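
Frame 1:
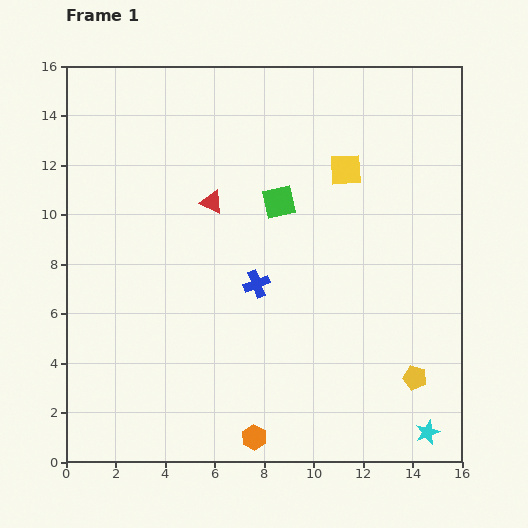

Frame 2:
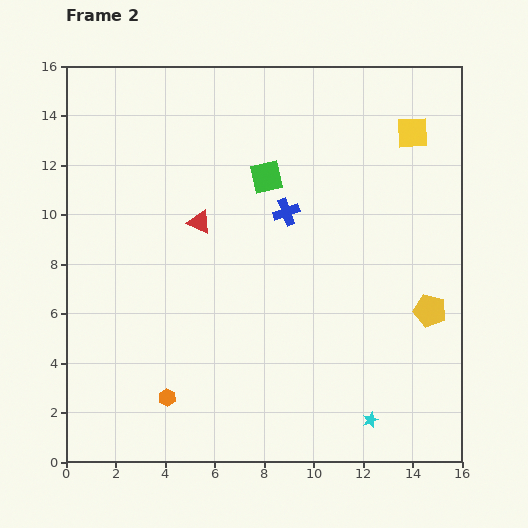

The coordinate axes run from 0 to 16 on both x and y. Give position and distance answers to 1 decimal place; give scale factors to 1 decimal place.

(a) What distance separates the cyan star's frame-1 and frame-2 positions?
2.4

The cyan star moved from (14.6, 1.2) to (12.3, 1.7), a distance of √(2.3² + 0.5²) ≈ 2.4.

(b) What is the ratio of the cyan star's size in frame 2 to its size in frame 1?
0.6×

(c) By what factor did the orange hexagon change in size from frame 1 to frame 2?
0.7×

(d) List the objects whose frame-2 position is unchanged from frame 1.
none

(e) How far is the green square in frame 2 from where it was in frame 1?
1.1

The green square moved from (8.6, 10.5) to (8.1, 11.5), a distance of √(0.5² + 1.0²) ≈ 1.1.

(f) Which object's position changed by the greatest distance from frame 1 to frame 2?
the orange hexagon

(moved 3.8; next 3.1)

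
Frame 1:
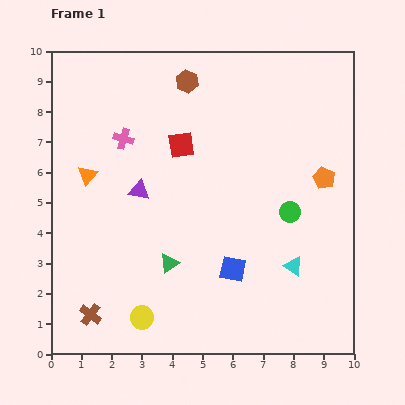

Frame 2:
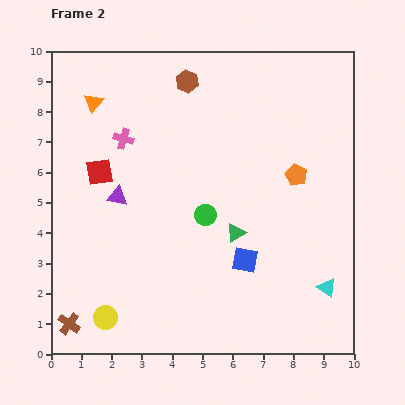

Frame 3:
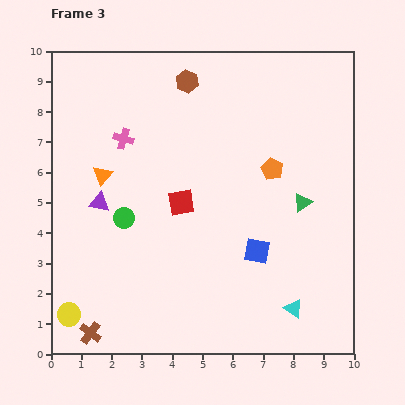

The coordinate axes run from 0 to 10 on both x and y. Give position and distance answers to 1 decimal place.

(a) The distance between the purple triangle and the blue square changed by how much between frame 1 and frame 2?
+0.7

Distance in frame 1: 4.0. Distance in frame 2: 4.7.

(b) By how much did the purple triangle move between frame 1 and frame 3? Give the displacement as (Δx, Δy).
(-1.3, -0.4)

The purple triangle was at (2.9, 5.4) in frame 1 and (1.6, 5.0) in frame 3.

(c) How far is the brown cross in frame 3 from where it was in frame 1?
0.6

The brown cross moved from (1.3, 1.3) to (1.3, 0.7), a distance of √(0.0² + 0.6²) ≈ 0.6.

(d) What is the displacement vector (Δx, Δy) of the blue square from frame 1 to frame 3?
(0.8, 0.6)

The blue square was at (6.0, 2.8) in frame 1 and (6.8, 3.4) in frame 3.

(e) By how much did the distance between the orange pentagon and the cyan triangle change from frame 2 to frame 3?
+0.9

Distance in frame 2: 3.8. Distance in frame 3: 4.7.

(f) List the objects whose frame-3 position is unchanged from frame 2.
the brown hexagon, the pink cross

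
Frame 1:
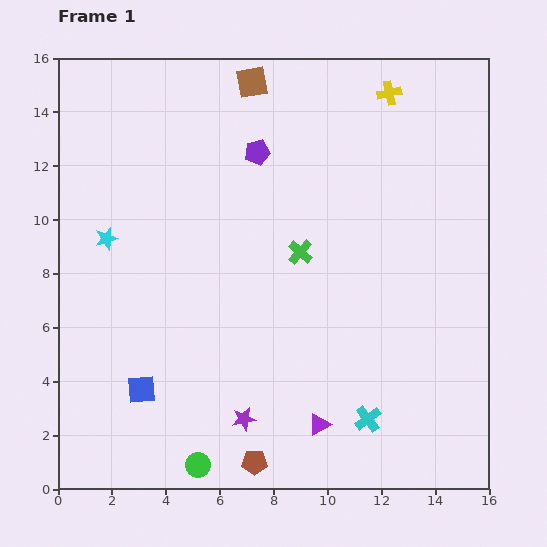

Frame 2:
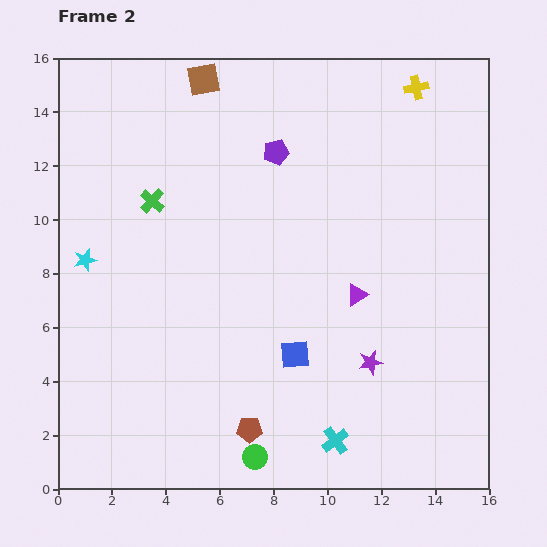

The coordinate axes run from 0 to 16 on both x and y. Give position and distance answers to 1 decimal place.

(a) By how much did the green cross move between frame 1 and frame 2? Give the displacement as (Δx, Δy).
(-5.5, 1.9)

The green cross was at (9.0, 8.8) in frame 1 and (3.5, 10.7) in frame 2.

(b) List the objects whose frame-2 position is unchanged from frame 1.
none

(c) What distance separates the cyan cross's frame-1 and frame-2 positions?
1.4

The cyan cross moved from (11.5, 2.6) to (10.3, 1.8), a distance of √(1.2² + 0.8²) ≈ 1.4.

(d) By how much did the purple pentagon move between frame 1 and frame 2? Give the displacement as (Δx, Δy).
(0.7, 0.0)

The purple pentagon was at (7.4, 12.5) in frame 1 and (8.1, 12.5) in frame 2.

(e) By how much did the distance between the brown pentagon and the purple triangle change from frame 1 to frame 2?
+3.6

Distance in frame 1: 2.8. Distance in frame 2: 6.4.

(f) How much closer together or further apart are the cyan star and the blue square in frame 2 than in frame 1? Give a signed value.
+2.8

Distance in frame 1: 5.7. Distance in frame 2: 8.5.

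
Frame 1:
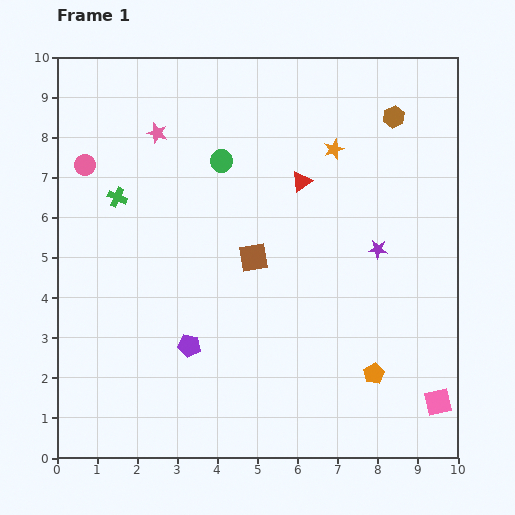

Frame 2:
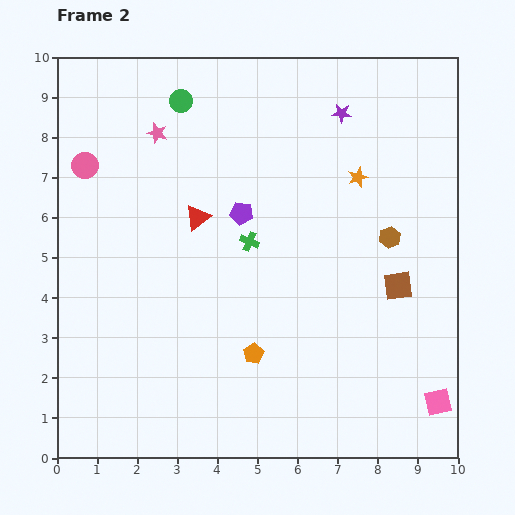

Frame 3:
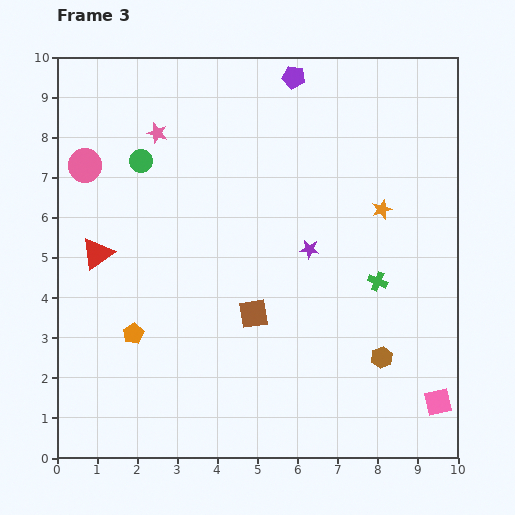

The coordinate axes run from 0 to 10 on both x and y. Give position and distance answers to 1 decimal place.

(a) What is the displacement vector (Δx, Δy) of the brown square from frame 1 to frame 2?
(3.6, -0.7)

The brown square was at (4.9, 5.0) in frame 1 and (8.5, 4.3) in frame 2.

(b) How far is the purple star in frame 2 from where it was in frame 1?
3.5

The purple star moved from (8.0, 5.2) to (7.1, 8.6), a distance of √(0.9² + 3.4²) ≈ 3.5.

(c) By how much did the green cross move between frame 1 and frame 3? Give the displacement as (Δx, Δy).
(6.5, -2.1)

The green cross was at (1.5, 6.5) in frame 1 and (8.0, 4.4) in frame 3.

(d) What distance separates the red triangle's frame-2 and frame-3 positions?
2.7

The red triangle moved from (3.5, 6.0) to (1.0, 5.1), a distance of √(2.5² + 0.9²) ≈ 2.7.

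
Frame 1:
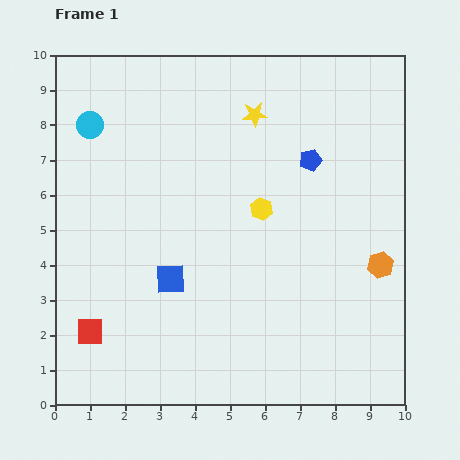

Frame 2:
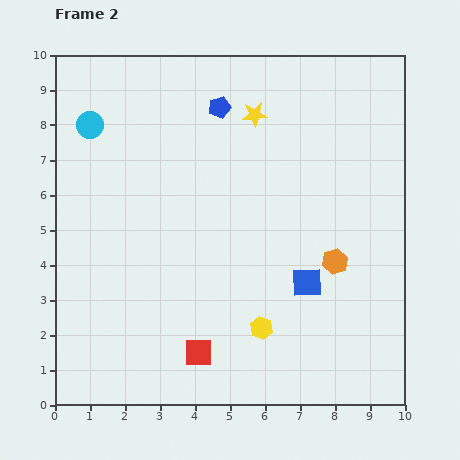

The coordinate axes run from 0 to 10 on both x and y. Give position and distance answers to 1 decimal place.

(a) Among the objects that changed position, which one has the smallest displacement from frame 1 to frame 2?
the orange hexagon

(moved 1.3)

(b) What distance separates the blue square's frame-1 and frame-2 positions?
3.9

The blue square moved from (3.3, 3.6) to (7.2, 3.5), a distance of √(3.9² + 0.1²) ≈ 3.9.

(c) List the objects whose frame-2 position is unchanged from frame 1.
the cyan circle, the yellow star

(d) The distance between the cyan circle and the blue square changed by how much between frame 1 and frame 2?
+2.7

Distance in frame 1: 5.0. Distance in frame 2: 7.7.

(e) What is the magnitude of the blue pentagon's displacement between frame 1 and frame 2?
3.0

The blue pentagon moved from (7.3, 7.0) to (4.7, 8.5), a distance of √(2.6² + 1.5²) ≈ 3.0.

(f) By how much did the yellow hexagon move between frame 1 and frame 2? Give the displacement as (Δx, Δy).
(0.0, -3.4)

The yellow hexagon was at (5.9, 5.6) in frame 1 and (5.9, 2.2) in frame 2.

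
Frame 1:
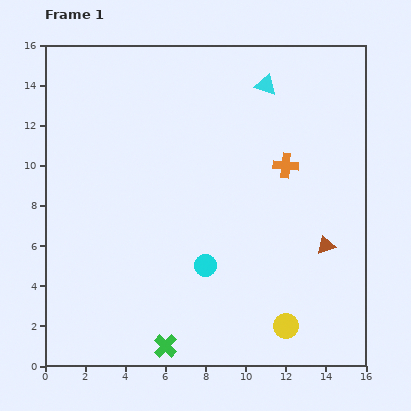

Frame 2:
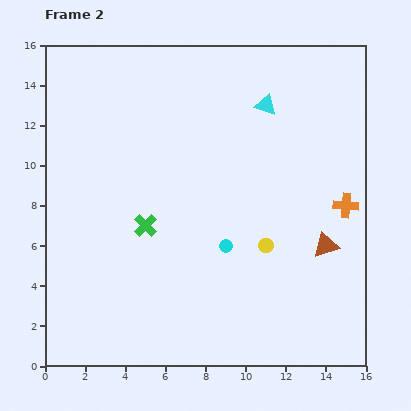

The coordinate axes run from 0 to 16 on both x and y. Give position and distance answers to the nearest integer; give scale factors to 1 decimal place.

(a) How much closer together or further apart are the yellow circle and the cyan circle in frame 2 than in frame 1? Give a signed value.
-3

Distance in frame 1: 5. Distance in frame 2: 2.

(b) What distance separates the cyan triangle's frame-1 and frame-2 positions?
1

The cyan triangle moved from (11, 14) to (11, 13), a distance of √(0² + 1²) ≈ 1.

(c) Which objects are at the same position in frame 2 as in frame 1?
the brown triangle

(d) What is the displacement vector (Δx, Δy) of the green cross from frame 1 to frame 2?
(-1, 6)

The green cross was at (6, 1) in frame 1 and (5, 7) in frame 2.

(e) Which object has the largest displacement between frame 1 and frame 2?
the green cross

(moved 6; next 4)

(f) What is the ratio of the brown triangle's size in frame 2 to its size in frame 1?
1.4×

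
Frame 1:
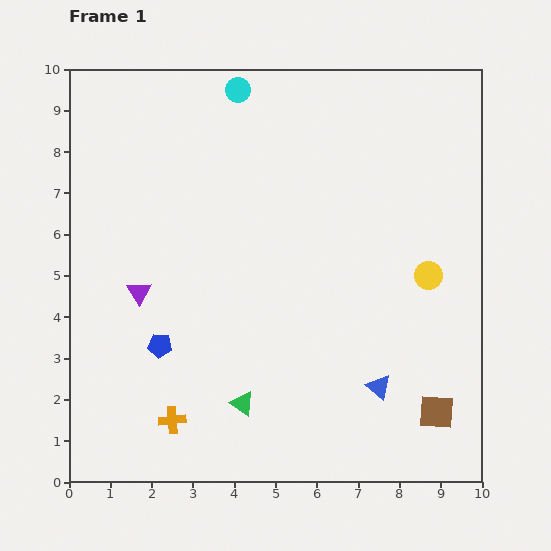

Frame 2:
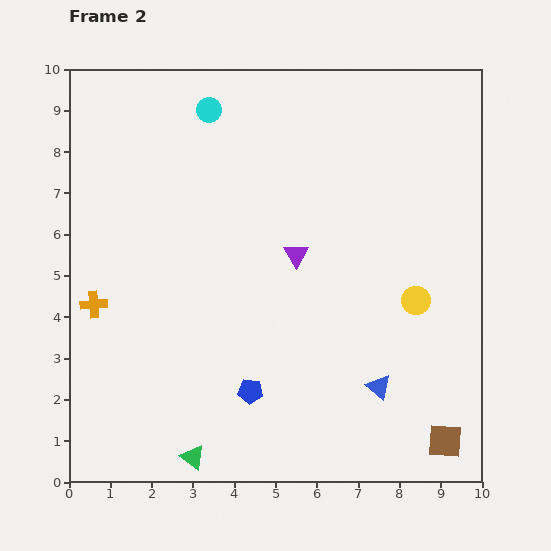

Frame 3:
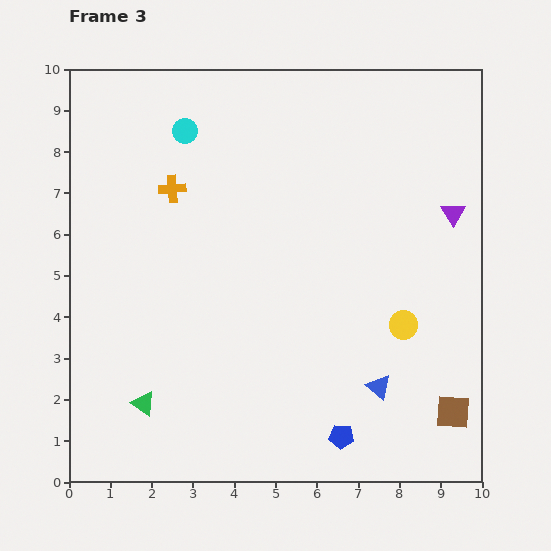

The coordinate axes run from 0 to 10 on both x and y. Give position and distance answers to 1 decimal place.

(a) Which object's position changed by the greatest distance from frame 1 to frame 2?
the purple triangle

(moved 3.9; next 3.4)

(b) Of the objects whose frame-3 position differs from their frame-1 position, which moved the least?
the brown square

(moved 0.4)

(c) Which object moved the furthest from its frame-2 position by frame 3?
the purple triangle

(moved 3.9; next 3.4)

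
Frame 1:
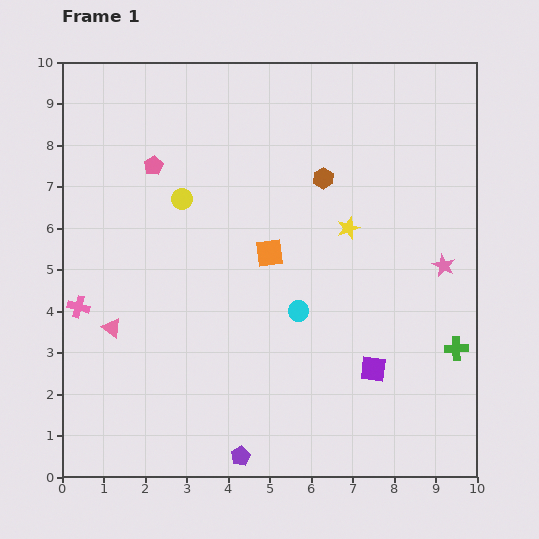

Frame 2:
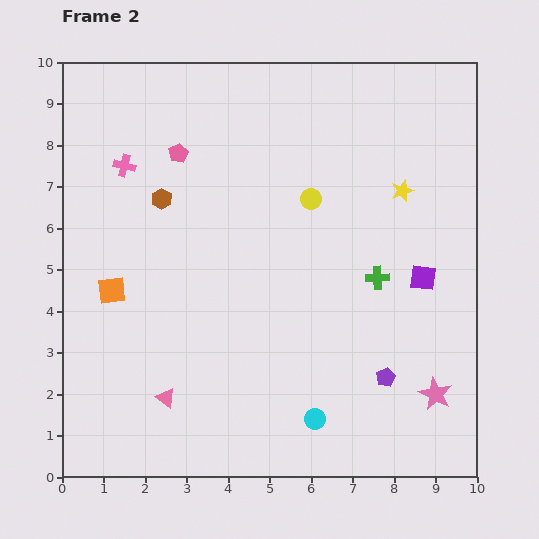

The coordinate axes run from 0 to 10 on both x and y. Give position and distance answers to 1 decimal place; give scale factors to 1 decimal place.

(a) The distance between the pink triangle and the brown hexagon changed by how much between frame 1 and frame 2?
-1.4

Distance in frame 1: 6.2. Distance in frame 2: 4.8.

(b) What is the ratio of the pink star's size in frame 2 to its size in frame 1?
1.5×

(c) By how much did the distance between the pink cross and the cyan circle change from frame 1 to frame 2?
+2.3

Distance in frame 1: 5.3. Distance in frame 2: 7.6.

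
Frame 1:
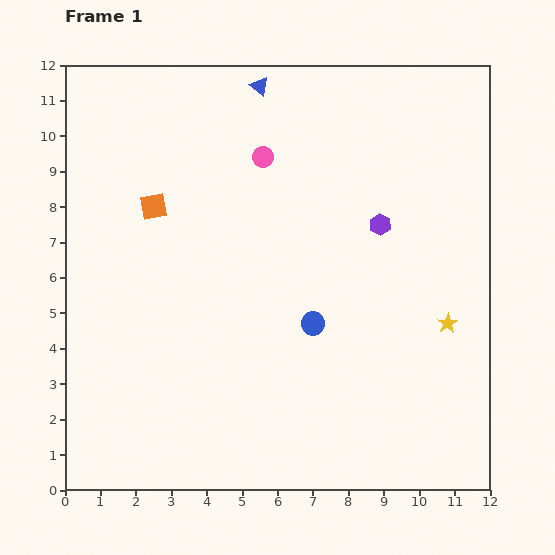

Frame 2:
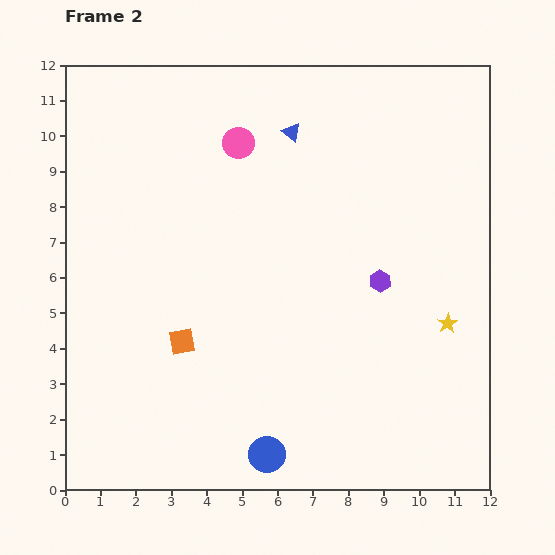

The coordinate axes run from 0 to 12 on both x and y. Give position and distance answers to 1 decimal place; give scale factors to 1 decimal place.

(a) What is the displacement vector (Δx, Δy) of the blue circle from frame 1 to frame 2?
(-1.3, -3.7)

The blue circle was at (7.0, 4.7) in frame 1 and (5.7, 1.0) in frame 2.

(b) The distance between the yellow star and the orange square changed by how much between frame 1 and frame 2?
-1.4

Distance in frame 1: 8.9. Distance in frame 2: 7.5.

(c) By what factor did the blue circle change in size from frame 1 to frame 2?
1.5×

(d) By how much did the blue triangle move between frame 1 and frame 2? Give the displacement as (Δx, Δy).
(0.9, -1.3)

The blue triangle was at (5.5, 11.4) in frame 1 and (6.4, 10.1) in frame 2.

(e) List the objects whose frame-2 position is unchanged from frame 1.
the yellow star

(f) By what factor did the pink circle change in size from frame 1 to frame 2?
1.5×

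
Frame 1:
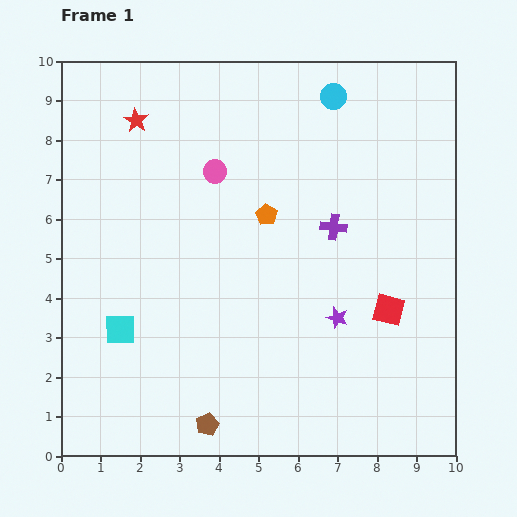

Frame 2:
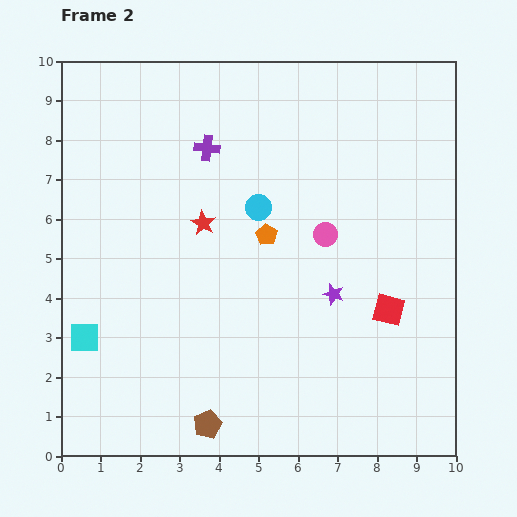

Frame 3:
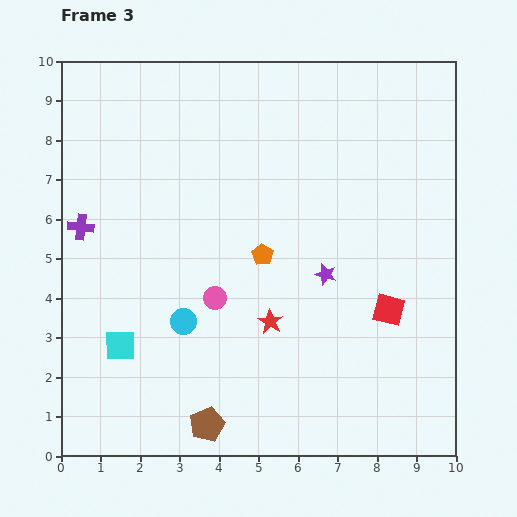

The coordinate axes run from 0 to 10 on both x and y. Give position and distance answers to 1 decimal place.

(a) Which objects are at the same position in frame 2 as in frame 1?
the brown pentagon, the red square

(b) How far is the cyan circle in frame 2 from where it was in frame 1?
3.4

The cyan circle moved from (6.9, 9.1) to (5.0, 6.3), a distance of √(1.9² + 2.8²) ≈ 3.4.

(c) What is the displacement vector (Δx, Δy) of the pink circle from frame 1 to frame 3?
(0.0, -3.2)

The pink circle was at (3.9, 7.2) in frame 1 and (3.9, 4.0) in frame 3.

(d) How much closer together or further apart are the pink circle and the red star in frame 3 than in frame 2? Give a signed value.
-1.6

Distance in frame 2: 3.1. Distance in frame 3: 1.5.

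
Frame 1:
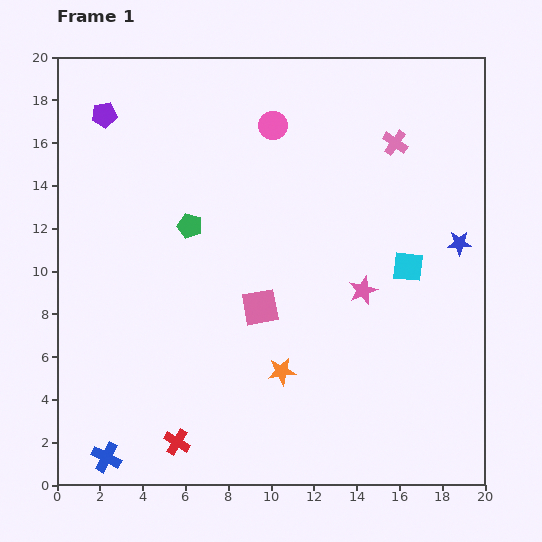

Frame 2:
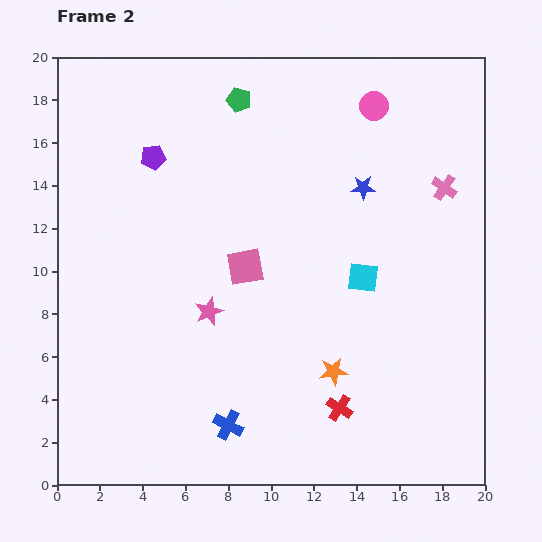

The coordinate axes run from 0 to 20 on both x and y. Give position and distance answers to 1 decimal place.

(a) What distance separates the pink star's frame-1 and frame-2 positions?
7.3

The pink star moved from (14.3, 9.1) to (7.1, 8.1), a distance of √(7.2² + 1.0²) ≈ 7.3.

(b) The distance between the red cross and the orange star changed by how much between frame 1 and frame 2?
-4.2

Distance in frame 1: 5.9. Distance in frame 2: 1.7.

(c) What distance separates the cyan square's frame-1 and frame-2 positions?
2.2

The cyan square moved from (16.4, 10.2) to (14.3, 9.7), a distance of √(2.1² + 0.5²) ≈ 2.2.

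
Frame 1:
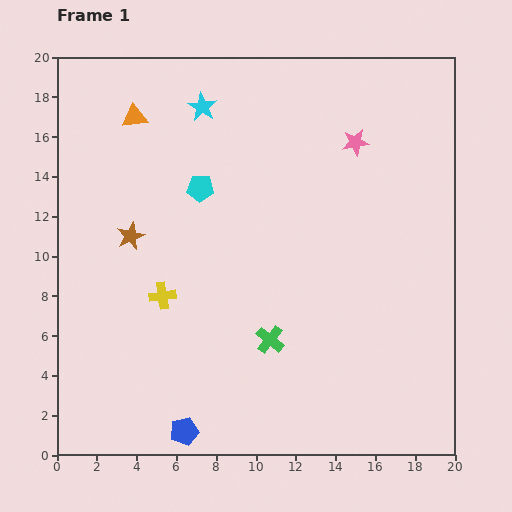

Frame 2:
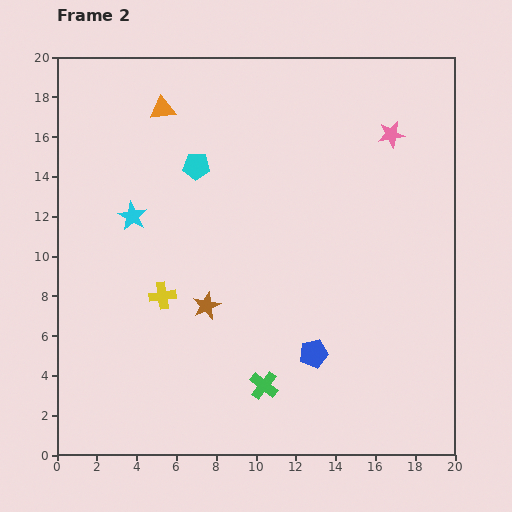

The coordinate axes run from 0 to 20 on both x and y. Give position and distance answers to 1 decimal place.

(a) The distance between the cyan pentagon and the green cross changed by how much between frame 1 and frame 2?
+3.1

Distance in frame 1: 8.4. Distance in frame 2: 11.5.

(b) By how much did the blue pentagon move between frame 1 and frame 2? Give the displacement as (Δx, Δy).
(6.5, 3.9)

The blue pentagon was at (6.4, 1.2) in frame 1 and (12.9, 5.1) in frame 2.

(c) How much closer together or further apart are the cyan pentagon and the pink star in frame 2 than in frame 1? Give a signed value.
+1.8

Distance in frame 1: 8.1. Distance in frame 2: 9.9.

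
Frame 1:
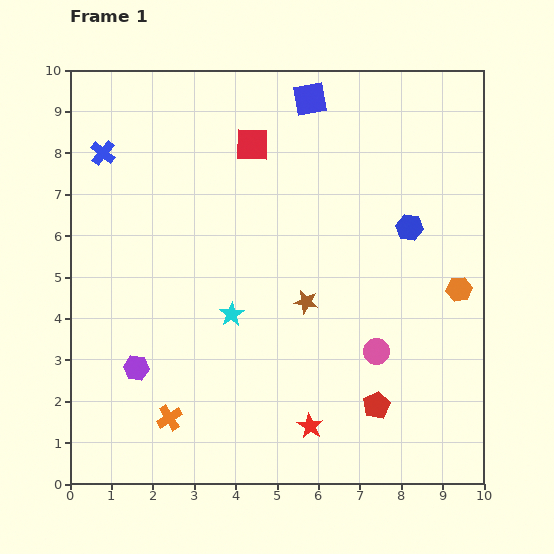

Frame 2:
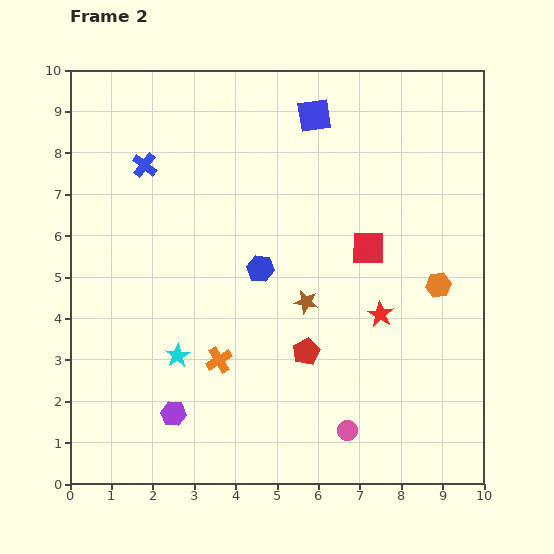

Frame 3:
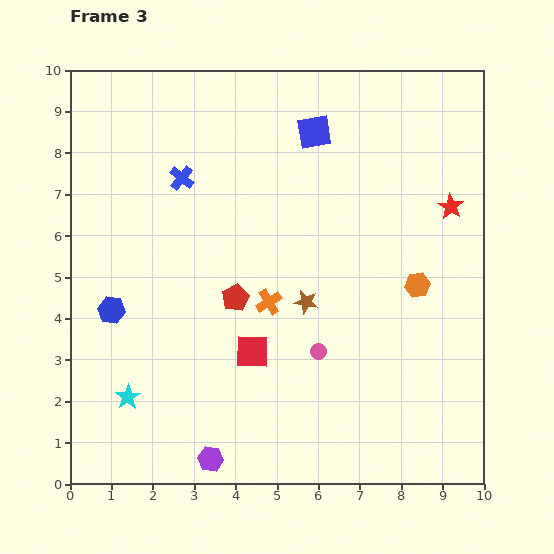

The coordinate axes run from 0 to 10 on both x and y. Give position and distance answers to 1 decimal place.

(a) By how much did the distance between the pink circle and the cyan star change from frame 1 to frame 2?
+0.9

Distance in frame 1: 3.6. Distance in frame 2: 4.5.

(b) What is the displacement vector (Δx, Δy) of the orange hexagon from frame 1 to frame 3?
(-1.0, 0.1)

The orange hexagon was at (9.4, 4.7) in frame 1 and (8.4, 4.8) in frame 3.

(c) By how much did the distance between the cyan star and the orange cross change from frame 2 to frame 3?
+3.1

Distance in frame 2: 1.0. Distance in frame 3: 4.1.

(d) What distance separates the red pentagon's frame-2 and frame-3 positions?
2.1

The red pentagon moved from (5.7, 3.2) to (4.0, 4.5), a distance of √(1.7² + 1.3²) ≈ 2.1.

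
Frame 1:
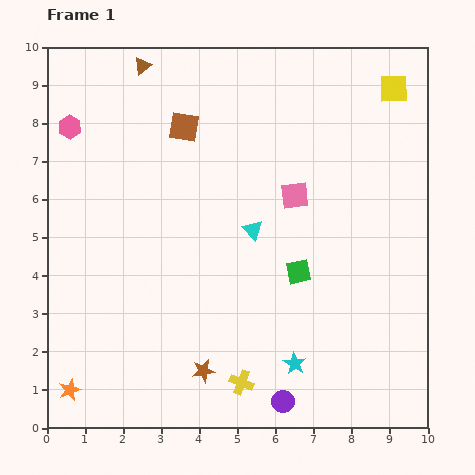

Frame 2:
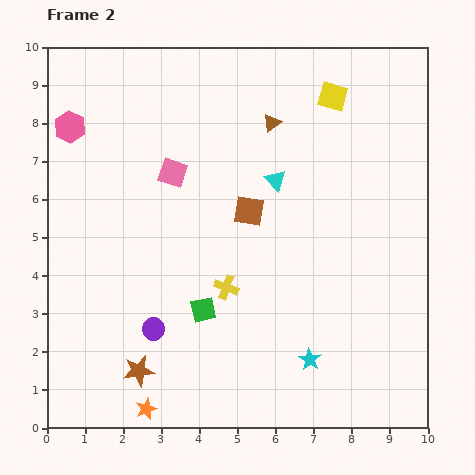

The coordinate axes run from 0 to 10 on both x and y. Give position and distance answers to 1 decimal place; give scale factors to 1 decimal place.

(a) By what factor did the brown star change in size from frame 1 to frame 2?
1.3×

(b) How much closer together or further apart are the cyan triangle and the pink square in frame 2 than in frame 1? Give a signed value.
+1.3

Distance in frame 1: 1.4. Distance in frame 2: 2.7.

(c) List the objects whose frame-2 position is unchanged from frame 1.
the pink hexagon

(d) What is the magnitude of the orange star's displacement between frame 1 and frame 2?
2.1

The orange star moved from (0.6, 1.0) to (2.6, 0.5), a distance of √(2.0² + 0.5²) ≈ 2.1.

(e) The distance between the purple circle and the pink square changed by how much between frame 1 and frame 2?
-1.3

Distance in frame 1: 5.4. Distance in frame 2: 4.1.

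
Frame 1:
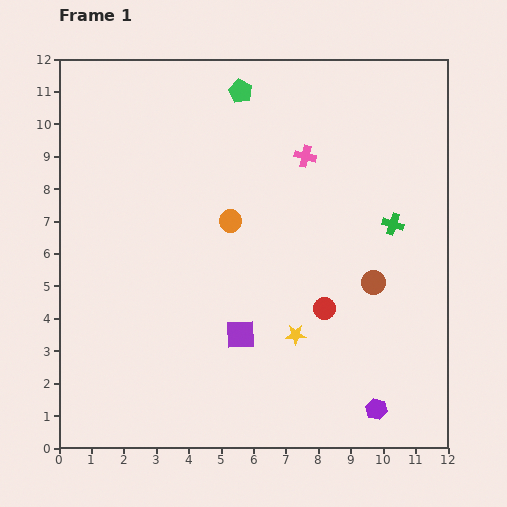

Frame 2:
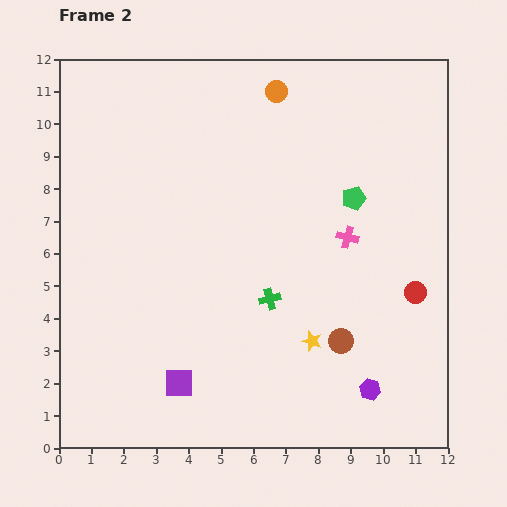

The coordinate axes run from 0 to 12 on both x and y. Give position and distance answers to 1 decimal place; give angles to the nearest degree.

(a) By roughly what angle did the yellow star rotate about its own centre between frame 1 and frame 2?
18° clockwise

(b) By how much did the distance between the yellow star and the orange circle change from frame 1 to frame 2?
+3.8

Distance in frame 1: 4.0. Distance in frame 2: 7.8.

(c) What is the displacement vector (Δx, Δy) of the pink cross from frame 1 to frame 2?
(1.3, -2.5)

The pink cross was at (7.6, 9.0) in frame 1 and (8.9, 6.5) in frame 2.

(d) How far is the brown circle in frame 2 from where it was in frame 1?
2.1

The brown circle moved from (9.7, 5.1) to (8.7, 3.3), a distance of √(1.0² + 1.8²) ≈ 2.1.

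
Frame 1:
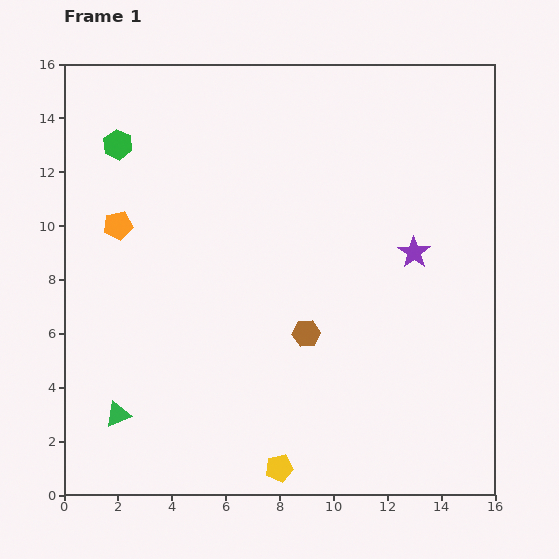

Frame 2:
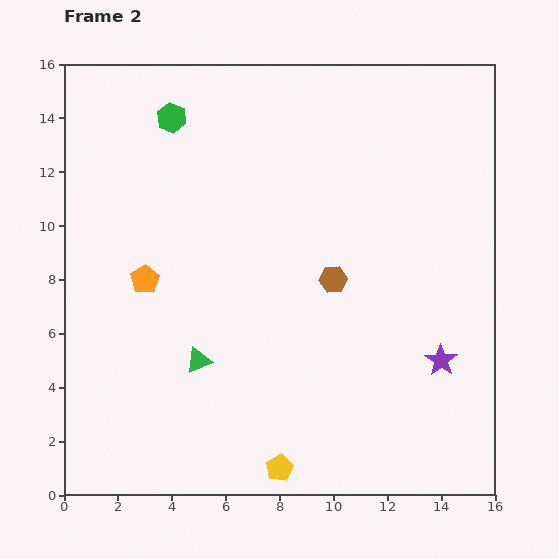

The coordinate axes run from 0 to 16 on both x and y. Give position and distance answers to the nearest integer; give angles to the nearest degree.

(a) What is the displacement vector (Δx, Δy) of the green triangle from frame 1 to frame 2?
(3, 2)

The green triangle was at (2, 3) in frame 1 and (5, 5) in frame 2.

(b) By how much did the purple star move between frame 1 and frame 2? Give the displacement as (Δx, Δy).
(1, -4)

The purple star was at (13, 9) in frame 1 and (14, 5) in frame 2.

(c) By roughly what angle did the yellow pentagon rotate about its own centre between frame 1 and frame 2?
18° counter-clockwise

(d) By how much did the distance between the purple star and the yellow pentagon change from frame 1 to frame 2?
-2

Distance in frame 1: 9. Distance in frame 2: 7.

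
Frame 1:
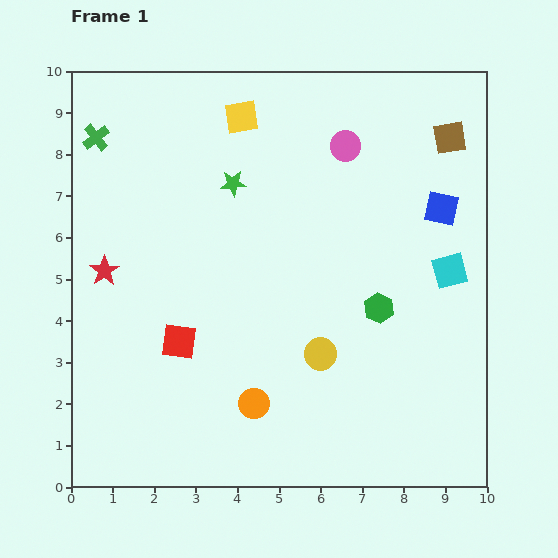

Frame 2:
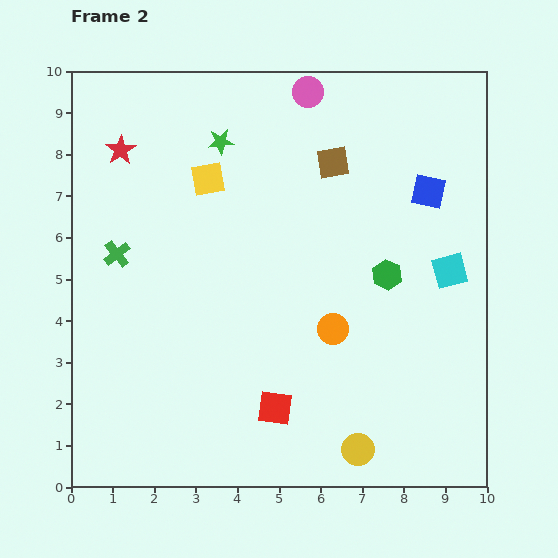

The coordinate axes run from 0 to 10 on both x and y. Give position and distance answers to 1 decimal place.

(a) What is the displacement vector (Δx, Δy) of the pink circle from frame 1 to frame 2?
(-0.9, 1.3)

The pink circle was at (6.6, 8.2) in frame 1 and (5.7, 9.5) in frame 2.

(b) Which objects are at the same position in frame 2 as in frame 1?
the cyan square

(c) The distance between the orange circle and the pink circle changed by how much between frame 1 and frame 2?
-0.9

Distance in frame 1: 6.6. Distance in frame 2: 5.7.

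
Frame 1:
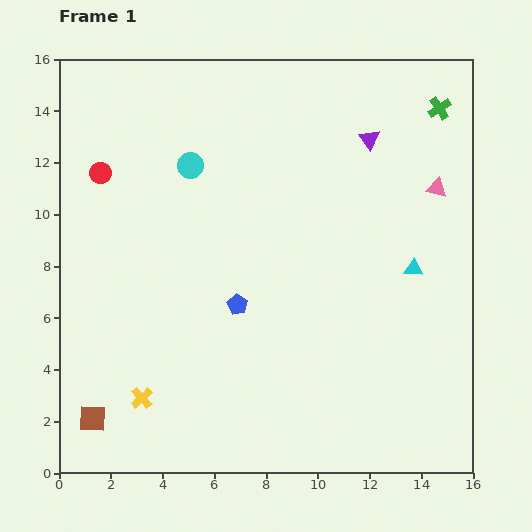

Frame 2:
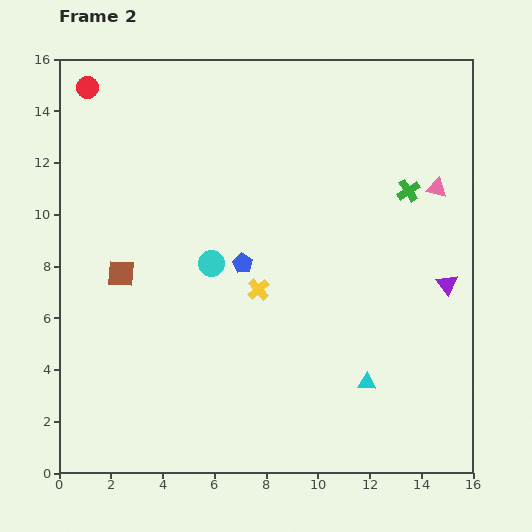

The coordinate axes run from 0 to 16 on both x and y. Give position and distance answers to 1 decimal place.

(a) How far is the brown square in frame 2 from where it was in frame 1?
5.7

The brown square moved from (1.3, 2.1) to (2.4, 7.7), a distance of √(1.1² + 5.6²) ≈ 5.7.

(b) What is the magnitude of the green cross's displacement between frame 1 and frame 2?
3.4

The green cross moved from (14.7, 14.1) to (13.5, 10.9), a distance of √(1.2² + 3.2²) ≈ 3.4.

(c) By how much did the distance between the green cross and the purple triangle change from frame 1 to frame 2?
+0.9

Distance in frame 1: 3.0. Distance in frame 2: 3.9.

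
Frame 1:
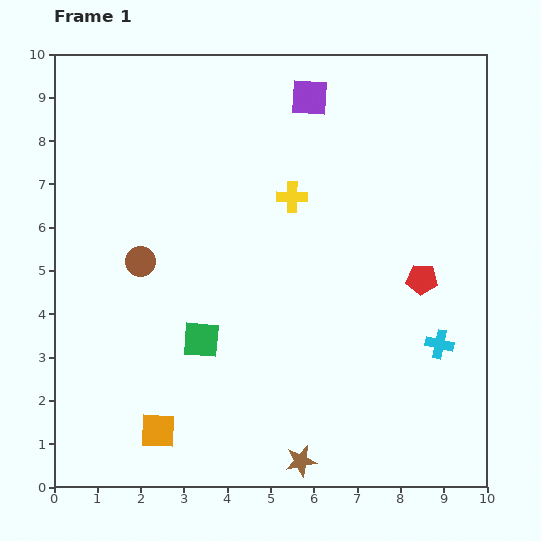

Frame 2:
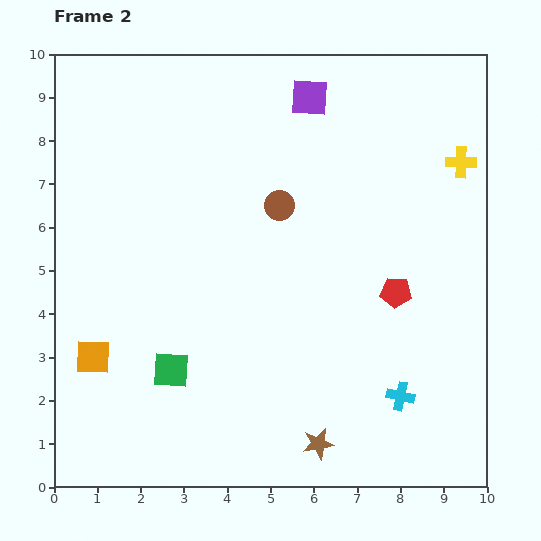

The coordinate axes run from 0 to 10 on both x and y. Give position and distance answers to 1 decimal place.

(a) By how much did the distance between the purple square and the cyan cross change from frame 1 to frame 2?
+0.8

Distance in frame 1: 6.4. Distance in frame 2: 7.2.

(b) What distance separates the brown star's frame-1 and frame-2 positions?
0.6

The brown star moved from (5.7, 0.6) to (6.1, 1.0), a distance of √(0.4² + 0.4²) ≈ 0.6.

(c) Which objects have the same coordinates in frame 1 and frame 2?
the purple square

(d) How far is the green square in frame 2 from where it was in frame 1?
1.0

The green square moved from (3.4, 3.4) to (2.7, 2.7), a distance of √(0.7² + 0.7²) ≈ 1.0.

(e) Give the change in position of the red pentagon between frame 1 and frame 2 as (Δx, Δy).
(-0.6, -0.3)

The red pentagon was at (8.5, 4.8) in frame 1 and (7.9, 4.5) in frame 2.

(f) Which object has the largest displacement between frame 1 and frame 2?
the yellow cross

(moved 4.0; next 3.5)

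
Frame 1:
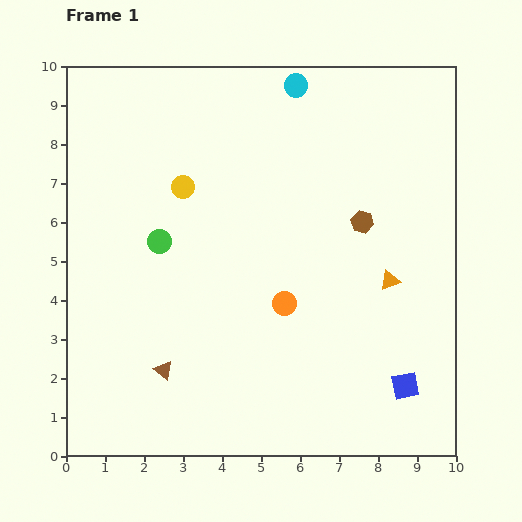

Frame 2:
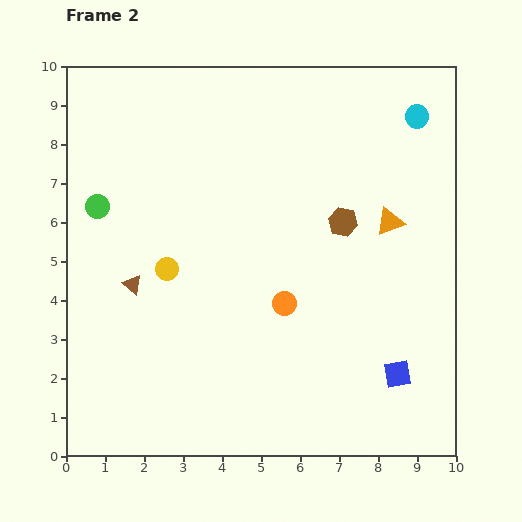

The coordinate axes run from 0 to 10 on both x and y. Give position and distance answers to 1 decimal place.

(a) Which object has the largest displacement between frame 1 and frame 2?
the cyan circle

(moved 3.2; next 2.3)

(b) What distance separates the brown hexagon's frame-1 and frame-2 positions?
0.5

The brown hexagon moved from (7.6, 6.0) to (7.1, 6.0), a distance of √(0.5² + 0.0²) ≈ 0.5.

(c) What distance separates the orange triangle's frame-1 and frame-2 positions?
1.5

The orange triangle moved from (8.3, 4.5) to (8.3, 6.0), a distance of √(0.0² + 1.5²) ≈ 1.5.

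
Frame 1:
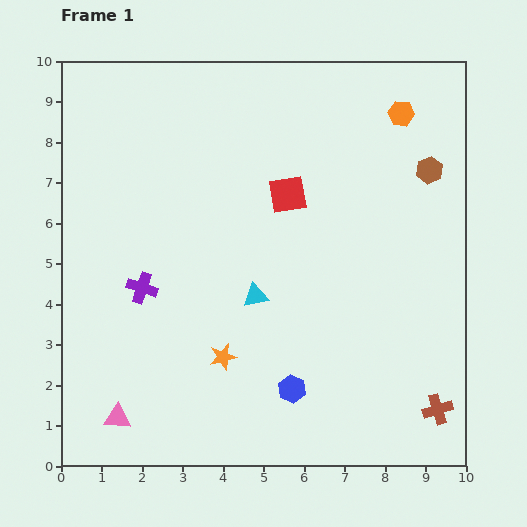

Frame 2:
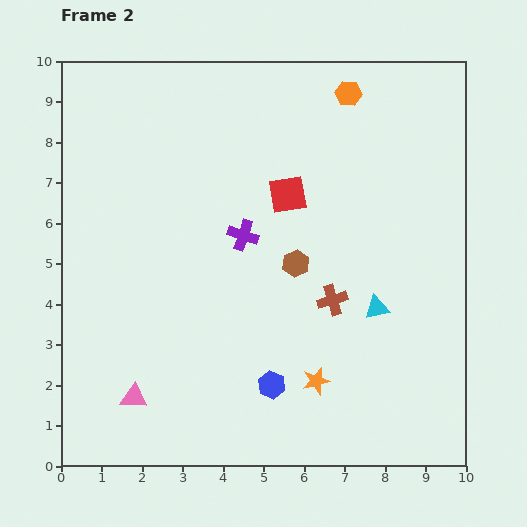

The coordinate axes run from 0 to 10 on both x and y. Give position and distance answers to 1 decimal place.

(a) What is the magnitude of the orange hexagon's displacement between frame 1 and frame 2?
1.4

The orange hexagon moved from (8.4, 8.7) to (7.1, 9.2), a distance of √(1.3² + 0.5²) ≈ 1.4.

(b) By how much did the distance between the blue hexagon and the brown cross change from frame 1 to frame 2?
-1.0

Distance in frame 1: 3.6. Distance in frame 2: 2.6.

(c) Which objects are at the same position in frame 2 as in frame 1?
the red square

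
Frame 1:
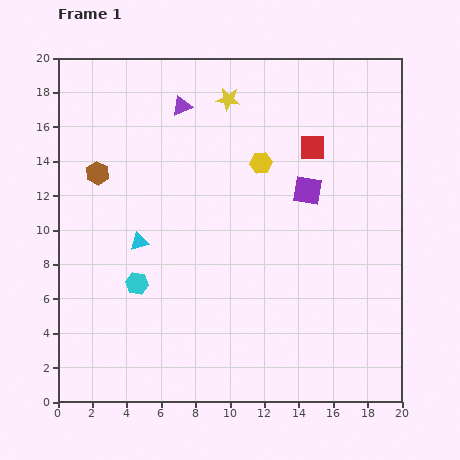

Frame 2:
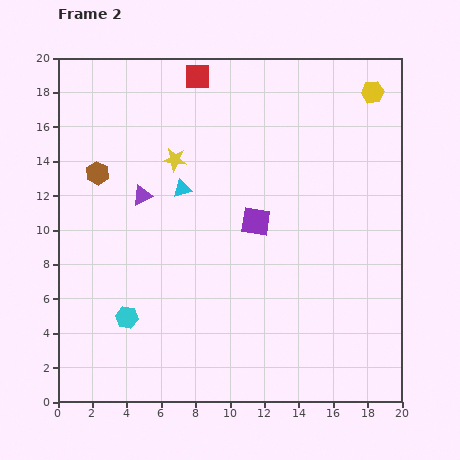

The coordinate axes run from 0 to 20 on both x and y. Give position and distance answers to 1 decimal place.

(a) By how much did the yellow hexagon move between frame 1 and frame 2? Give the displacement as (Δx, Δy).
(6.5, 4.1)

The yellow hexagon was at (11.8, 13.9) in frame 1 and (18.3, 18.0) in frame 2.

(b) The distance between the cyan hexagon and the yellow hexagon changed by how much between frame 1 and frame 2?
+9.4

Distance in frame 1: 10.0. Distance in frame 2: 19.4.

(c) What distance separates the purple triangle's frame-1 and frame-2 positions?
5.7

The purple triangle moved from (7.2, 17.2) to (4.9, 12.0), a distance of √(2.3² + 5.2²) ≈ 5.7.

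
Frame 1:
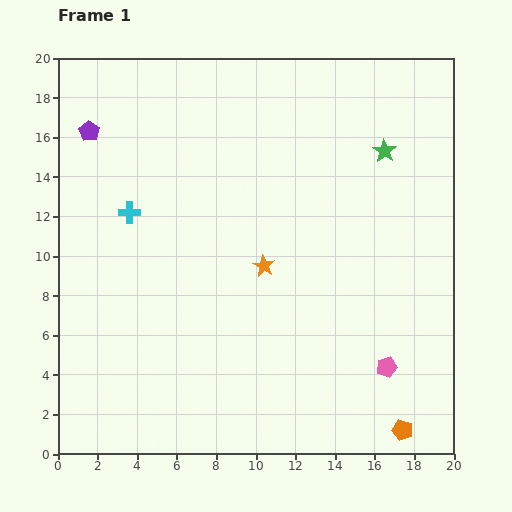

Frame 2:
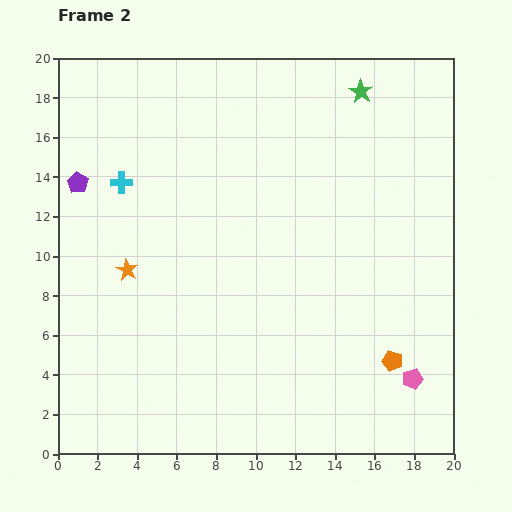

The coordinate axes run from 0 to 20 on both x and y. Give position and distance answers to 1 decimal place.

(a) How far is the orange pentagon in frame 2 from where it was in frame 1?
3.5

The orange pentagon moved from (17.4, 1.2) to (16.9, 4.7), a distance of √(0.5² + 3.5²) ≈ 3.5.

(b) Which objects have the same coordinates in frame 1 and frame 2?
none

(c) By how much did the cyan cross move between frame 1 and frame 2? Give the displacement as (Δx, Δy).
(-0.4, 1.5)

The cyan cross was at (3.6, 12.2) in frame 1 and (3.2, 13.7) in frame 2.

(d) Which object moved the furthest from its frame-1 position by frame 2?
the orange star

(moved 6.9; next 3.5)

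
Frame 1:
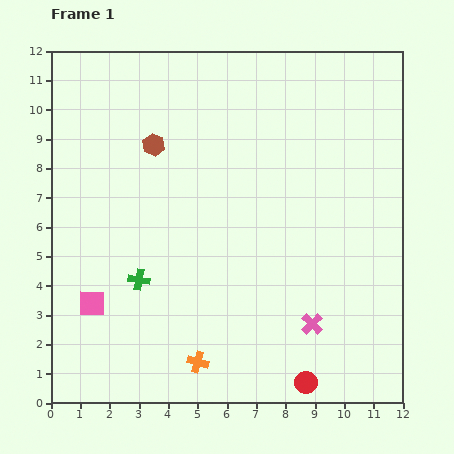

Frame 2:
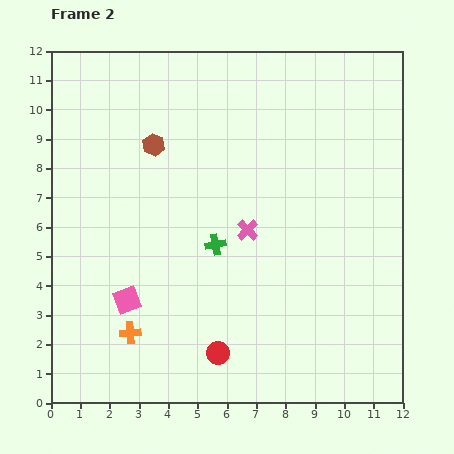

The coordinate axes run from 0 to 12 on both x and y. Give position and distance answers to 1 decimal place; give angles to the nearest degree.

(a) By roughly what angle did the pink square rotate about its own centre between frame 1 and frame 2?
22° counter-clockwise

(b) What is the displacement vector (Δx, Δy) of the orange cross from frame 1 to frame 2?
(-2.3, 1.0)

The orange cross was at (5.0, 1.4) in frame 1 and (2.7, 2.4) in frame 2.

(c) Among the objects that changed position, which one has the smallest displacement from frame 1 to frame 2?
the pink square

(moved 1.2)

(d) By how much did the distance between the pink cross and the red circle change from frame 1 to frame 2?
+2.3

Distance in frame 1: 2.0. Distance in frame 2: 4.3.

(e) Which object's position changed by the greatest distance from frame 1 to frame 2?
the pink cross

(moved 3.9; next 3.2)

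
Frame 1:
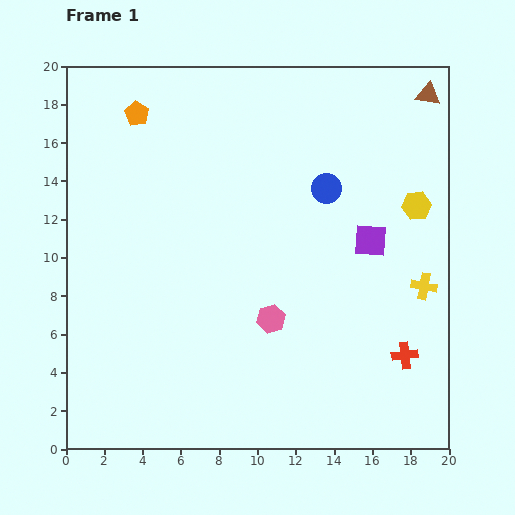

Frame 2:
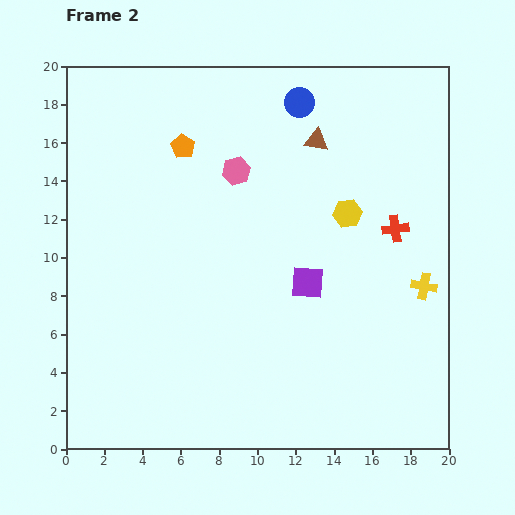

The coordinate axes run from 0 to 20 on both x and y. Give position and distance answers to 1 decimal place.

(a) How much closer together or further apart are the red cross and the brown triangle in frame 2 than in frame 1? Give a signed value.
-7.5

Distance in frame 1: 13.7. Distance in frame 2: 6.2.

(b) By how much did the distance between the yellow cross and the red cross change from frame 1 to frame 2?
-0.3

Distance in frame 1: 3.7. Distance in frame 2: 3.4.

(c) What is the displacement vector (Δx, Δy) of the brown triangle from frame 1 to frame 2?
(-5.8, -2.4)

The brown triangle was at (18.9, 18.5) in frame 1 and (13.1, 16.1) in frame 2.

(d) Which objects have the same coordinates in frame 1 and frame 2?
the yellow cross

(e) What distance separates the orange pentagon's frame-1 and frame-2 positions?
2.9

The orange pentagon moved from (3.7, 17.5) to (6.1, 15.8), a distance of √(2.4² + 1.7²) ≈ 2.9.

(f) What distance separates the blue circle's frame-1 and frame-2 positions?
4.7

The blue circle moved from (13.6, 13.6) to (12.2, 18.1), a distance of √(1.4² + 4.5²) ≈ 4.7.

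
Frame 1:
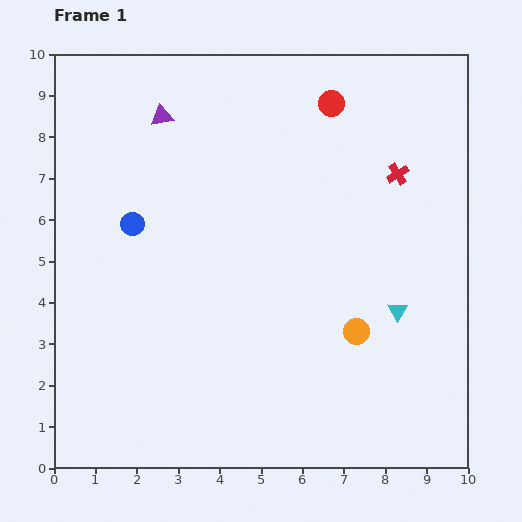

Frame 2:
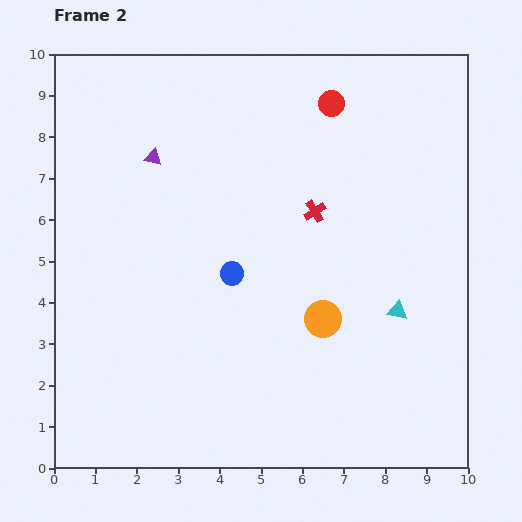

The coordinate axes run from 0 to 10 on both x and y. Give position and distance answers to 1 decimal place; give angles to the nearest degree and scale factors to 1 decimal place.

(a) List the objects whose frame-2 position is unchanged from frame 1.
the red circle, the cyan triangle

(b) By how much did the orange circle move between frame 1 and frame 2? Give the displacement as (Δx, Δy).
(-0.8, 0.3)

The orange circle was at (7.3, 3.3) in frame 1 and (6.5, 3.6) in frame 2.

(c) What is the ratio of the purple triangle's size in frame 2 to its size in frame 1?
0.8×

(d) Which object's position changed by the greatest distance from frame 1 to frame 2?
the blue circle

(moved 2.7; next 2.2)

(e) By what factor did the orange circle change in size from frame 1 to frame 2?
1.4×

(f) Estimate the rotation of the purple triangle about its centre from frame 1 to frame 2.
24° clockwise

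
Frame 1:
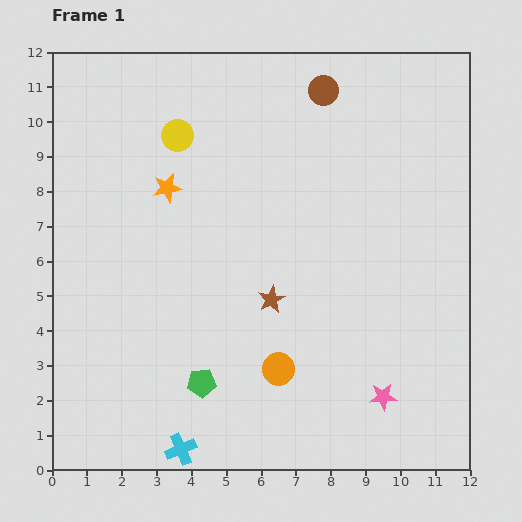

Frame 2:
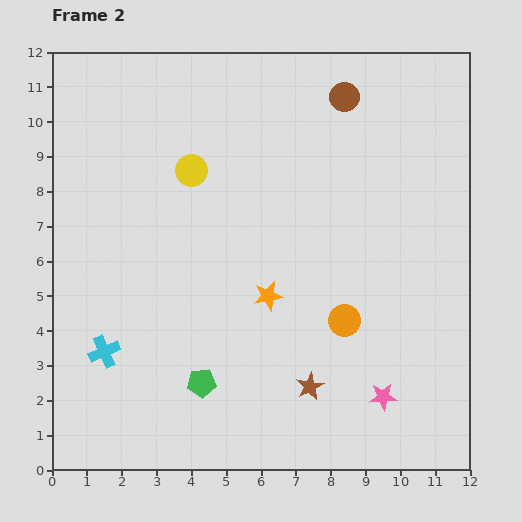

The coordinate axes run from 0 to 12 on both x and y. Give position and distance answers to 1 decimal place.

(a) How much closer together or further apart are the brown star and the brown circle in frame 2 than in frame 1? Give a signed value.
+2.2

Distance in frame 1: 6.2. Distance in frame 2: 8.4.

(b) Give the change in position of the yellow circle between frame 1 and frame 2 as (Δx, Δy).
(0.4, -1.0)

The yellow circle was at (3.6, 9.6) in frame 1 and (4.0, 8.6) in frame 2.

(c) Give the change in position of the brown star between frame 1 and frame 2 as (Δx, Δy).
(1.1, -2.5)

The brown star was at (6.3, 4.9) in frame 1 and (7.4, 2.4) in frame 2.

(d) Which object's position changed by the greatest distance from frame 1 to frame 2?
the orange star

(moved 4.2; next 3.6)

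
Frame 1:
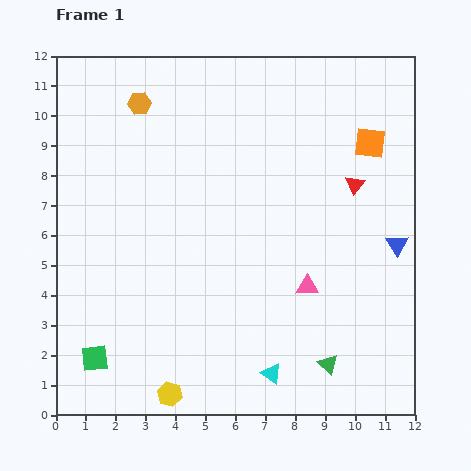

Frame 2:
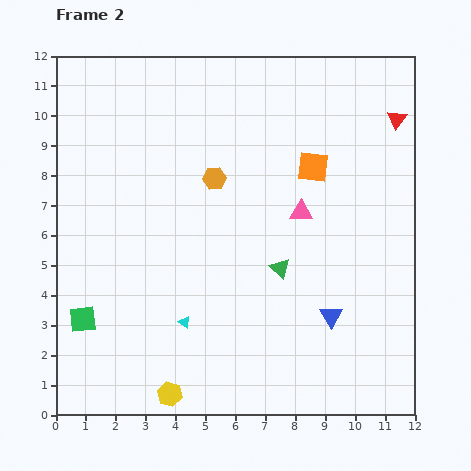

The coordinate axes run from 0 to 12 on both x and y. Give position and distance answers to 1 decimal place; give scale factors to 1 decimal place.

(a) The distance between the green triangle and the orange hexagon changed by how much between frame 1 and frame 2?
-7.0

Distance in frame 1: 10.7. Distance in frame 2: 3.7.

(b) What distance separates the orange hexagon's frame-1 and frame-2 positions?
3.5

The orange hexagon moved from (2.8, 10.4) to (5.3, 7.9), a distance of √(2.5² + 2.5²) ≈ 3.5.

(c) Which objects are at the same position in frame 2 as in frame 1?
the yellow hexagon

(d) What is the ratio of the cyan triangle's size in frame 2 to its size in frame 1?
0.6×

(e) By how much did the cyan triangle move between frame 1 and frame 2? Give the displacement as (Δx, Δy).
(-2.9, 1.7)

The cyan triangle was at (7.2, 1.4) in frame 1 and (4.3, 3.1) in frame 2.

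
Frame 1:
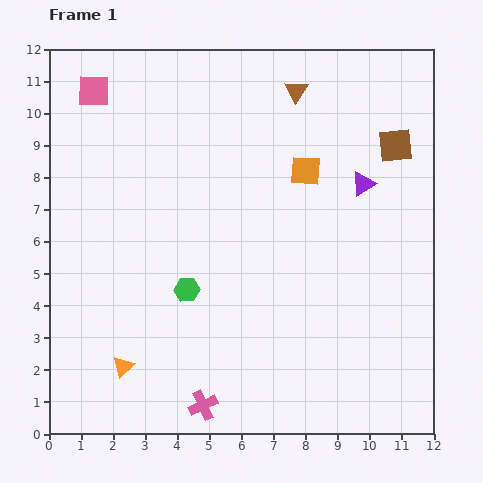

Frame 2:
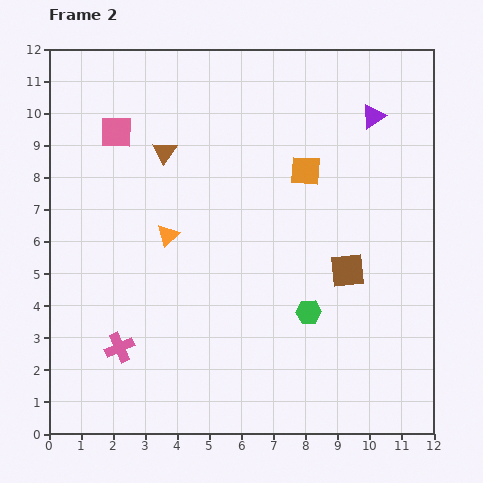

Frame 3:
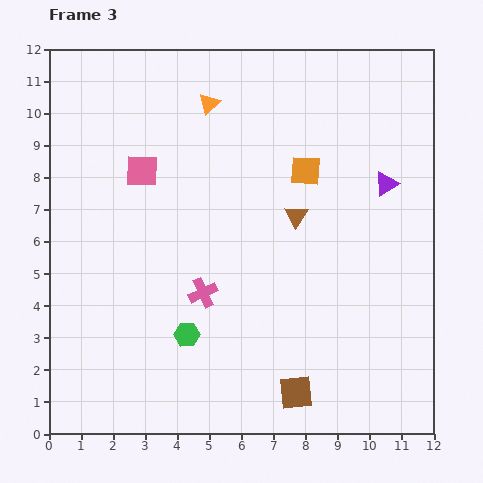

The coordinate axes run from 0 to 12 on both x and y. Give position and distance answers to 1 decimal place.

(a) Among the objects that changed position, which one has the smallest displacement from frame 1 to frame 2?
the pink square

(moved 1.5)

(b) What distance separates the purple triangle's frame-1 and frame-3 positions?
0.7

The purple triangle moved from (9.8, 7.8) to (10.5, 7.8), a distance of √(0.7² + 0.0²) ≈ 0.7.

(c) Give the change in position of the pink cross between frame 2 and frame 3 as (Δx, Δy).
(2.6, 1.7)

The pink cross was at (2.2, 2.7) in frame 2 and (4.8, 4.4) in frame 3.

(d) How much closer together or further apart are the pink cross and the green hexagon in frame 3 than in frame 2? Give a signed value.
-4.6

Distance in frame 2: 6.0. Distance in frame 3: 1.4.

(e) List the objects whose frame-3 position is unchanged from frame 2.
the orange square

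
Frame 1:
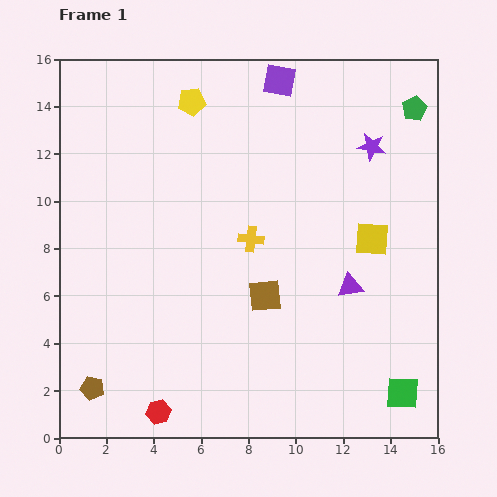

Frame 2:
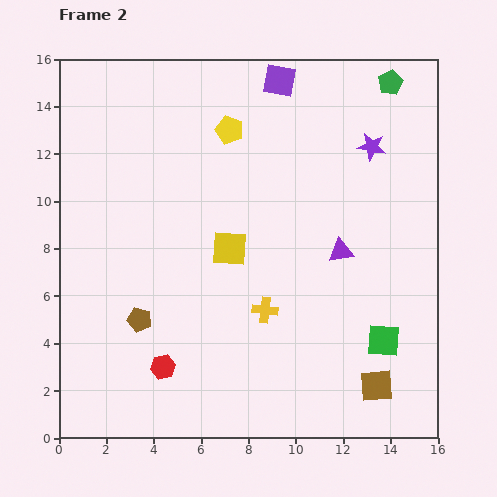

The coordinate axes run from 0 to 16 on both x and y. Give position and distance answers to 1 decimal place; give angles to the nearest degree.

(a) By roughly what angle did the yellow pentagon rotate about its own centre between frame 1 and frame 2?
27° clockwise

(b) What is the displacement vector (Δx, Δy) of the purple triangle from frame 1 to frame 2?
(-0.4, 1.5)

The purple triangle was at (12.3, 6.4) in frame 1 and (11.9, 7.9) in frame 2.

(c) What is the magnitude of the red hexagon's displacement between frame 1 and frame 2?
1.9

The red hexagon moved from (4.2, 1.1) to (4.4, 3.0), a distance of √(0.2² + 1.9²) ≈ 1.9.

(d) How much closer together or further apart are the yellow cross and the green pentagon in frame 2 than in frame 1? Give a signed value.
+2.2

Distance in frame 1: 8.8. Distance in frame 2: 11.0.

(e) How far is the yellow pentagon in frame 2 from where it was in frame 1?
2.0

The yellow pentagon moved from (5.6, 14.2) to (7.2, 13.0), a distance of √(1.6² + 1.2²) ≈ 2.0.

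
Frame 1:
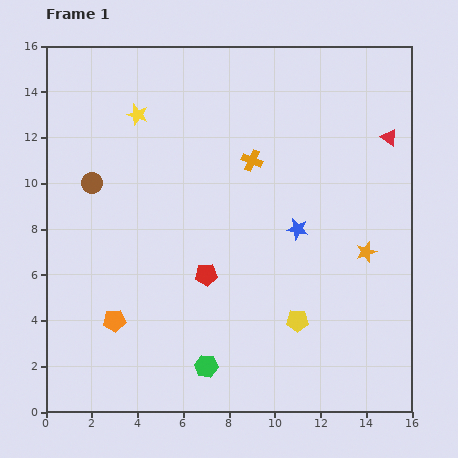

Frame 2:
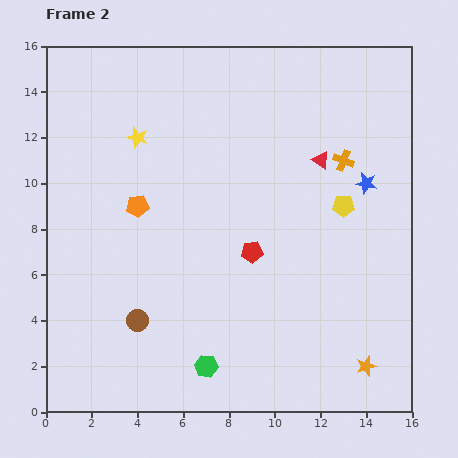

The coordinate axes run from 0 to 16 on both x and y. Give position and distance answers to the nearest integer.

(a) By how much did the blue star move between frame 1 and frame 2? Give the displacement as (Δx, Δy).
(3, 2)

The blue star was at (11, 8) in frame 1 and (14, 10) in frame 2.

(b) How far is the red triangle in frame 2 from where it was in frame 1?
3

The red triangle moved from (15, 12) to (12, 11), a distance of √(3² + 1²) ≈ 3.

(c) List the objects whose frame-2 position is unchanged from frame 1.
the green hexagon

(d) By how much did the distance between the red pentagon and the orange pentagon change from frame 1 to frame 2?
+1

Distance in frame 1: 4. Distance in frame 2: 5.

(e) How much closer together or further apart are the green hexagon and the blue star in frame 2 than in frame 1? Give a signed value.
+4

Distance in frame 1: 7. Distance in frame 2: 11.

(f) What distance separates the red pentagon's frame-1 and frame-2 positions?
2

The red pentagon moved from (7, 6) to (9, 7), a distance of √(2² + 1²) ≈ 2.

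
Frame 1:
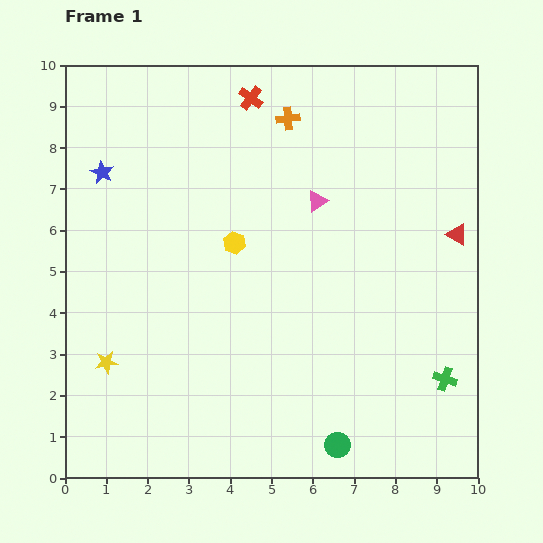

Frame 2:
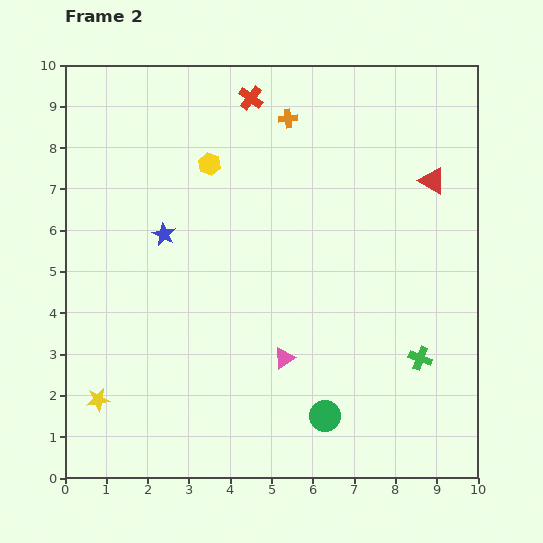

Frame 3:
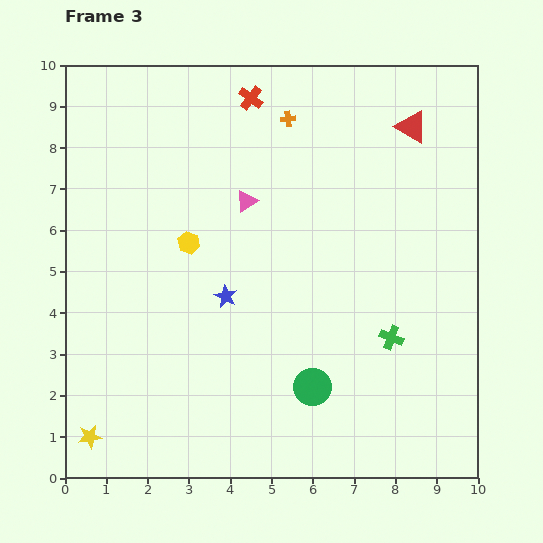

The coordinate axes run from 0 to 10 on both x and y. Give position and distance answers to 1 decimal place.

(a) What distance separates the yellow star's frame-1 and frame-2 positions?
0.9

The yellow star moved from (1.0, 2.8) to (0.8, 1.9), a distance of √(0.2² + 0.9²) ≈ 0.9.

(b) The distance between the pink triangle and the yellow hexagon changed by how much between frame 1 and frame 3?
-0.5

Distance in frame 1: 2.2. Distance in frame 3: 1.7.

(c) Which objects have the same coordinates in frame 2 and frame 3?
the orange cross, the red cross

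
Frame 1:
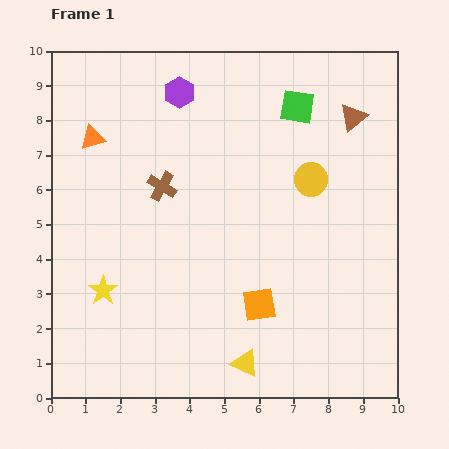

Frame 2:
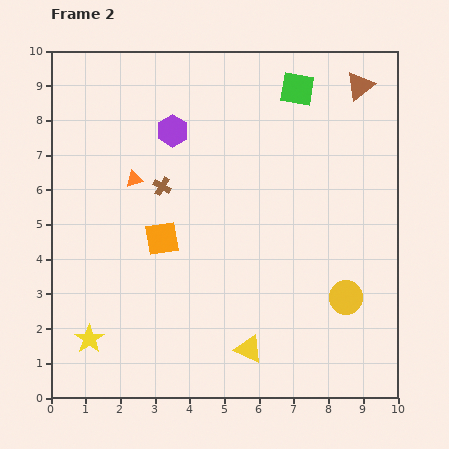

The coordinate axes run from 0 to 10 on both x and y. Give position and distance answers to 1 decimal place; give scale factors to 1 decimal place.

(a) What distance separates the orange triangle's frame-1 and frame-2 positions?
1.7

The orange triangle moved from (1.2, 7.5) to (2.4, 6.3), a distance of √(1.2² + 1.2²) ≈ 1.7.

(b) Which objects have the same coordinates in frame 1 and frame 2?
the brown cross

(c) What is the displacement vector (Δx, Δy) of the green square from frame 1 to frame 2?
(0.0, 0.5)

The green square was at (7.1, 8.4) in frame 1 and (7.1, 8.9) in frame 2.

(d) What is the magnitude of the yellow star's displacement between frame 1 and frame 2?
1.5

The yellow star moved from (1.5, 3.1) to (1.1, 1.7), a distance of √(0.4² + 1.4²) ≈ 1.5.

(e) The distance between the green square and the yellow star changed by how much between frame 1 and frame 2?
+1.7

Distance in frame 1: 7.7. Distance in frame 2: 9.4.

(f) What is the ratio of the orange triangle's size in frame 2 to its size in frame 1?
0.7×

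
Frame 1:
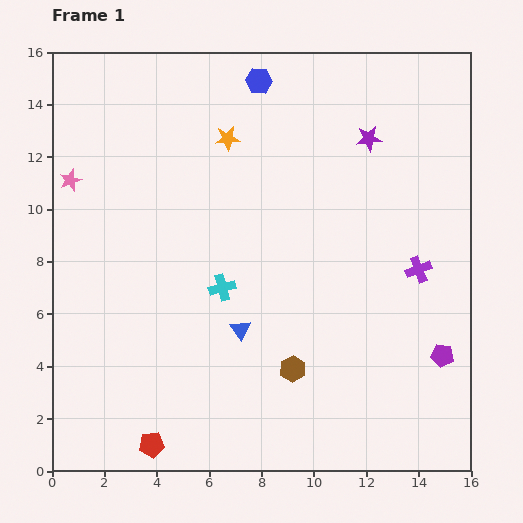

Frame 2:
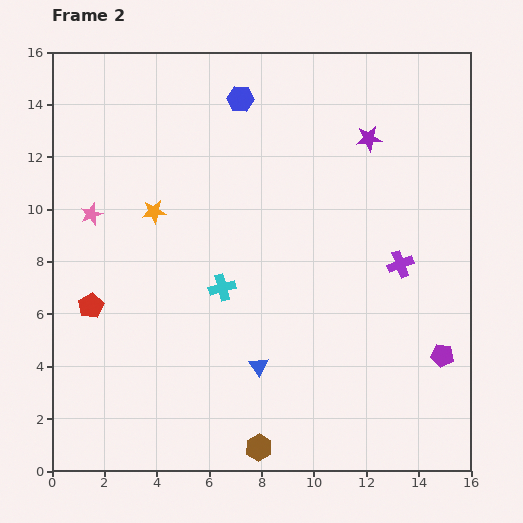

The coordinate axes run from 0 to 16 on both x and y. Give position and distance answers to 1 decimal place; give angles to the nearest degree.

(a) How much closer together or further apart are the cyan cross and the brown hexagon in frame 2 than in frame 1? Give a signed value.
+2.2

Distance in frame 1: 4.1. Distance in frame 2: 6.3.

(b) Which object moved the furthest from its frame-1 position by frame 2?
the red pentagon

(moved 5.8; next 4.0)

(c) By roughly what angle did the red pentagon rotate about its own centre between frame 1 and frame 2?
21° counter-clockwise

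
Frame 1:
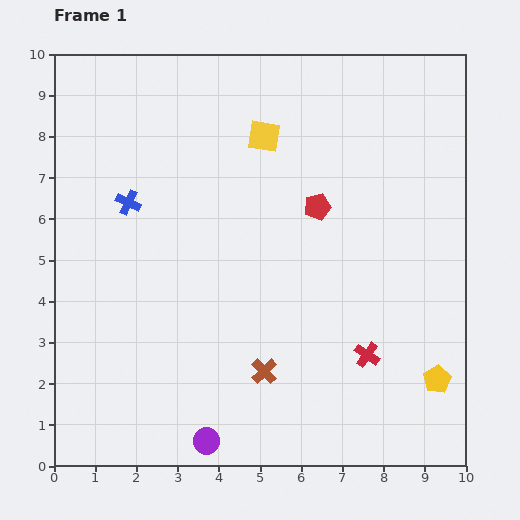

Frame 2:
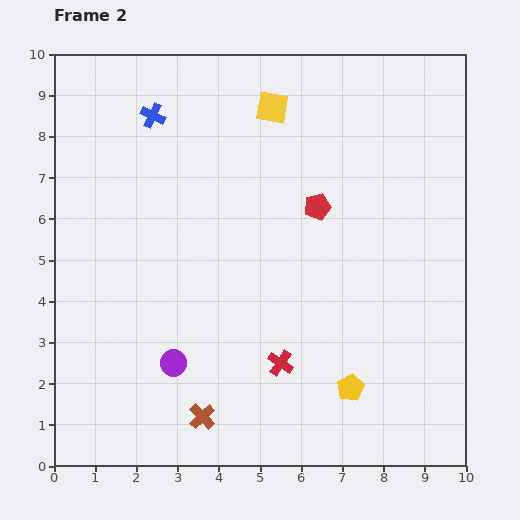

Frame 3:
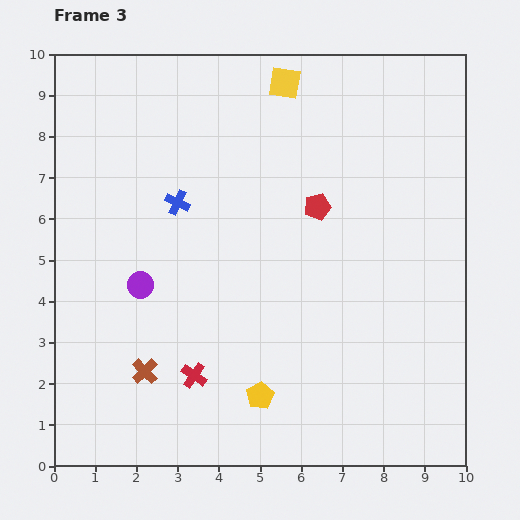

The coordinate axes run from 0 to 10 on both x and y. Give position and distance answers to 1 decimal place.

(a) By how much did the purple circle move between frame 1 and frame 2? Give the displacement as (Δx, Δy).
(-0.8, 1.9)

The purple circle was at (3.7, 0.6) in frame 1 and (2.9, 2.5) in frame 2.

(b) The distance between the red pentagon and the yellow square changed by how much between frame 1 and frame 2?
+0.5

Distance in frame 1: 2.1. Distance in frame 2: 2.6.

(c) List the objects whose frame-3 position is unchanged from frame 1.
the red pentagon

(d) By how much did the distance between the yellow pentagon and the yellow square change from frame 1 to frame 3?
+0.4

Distance in frame 1: 7.2. Distance in frame 3: 7.6.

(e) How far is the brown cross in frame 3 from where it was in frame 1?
2.9

The brown cross moved from (5.1, 2.3) to (2.2, 2.3), a distance of √(2.9² + 0.0²) ≈ 2.9.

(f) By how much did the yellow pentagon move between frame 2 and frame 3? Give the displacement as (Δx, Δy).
(-2.2, -0.2)

The yellow pentagon was at (7.2, 1.9) in frame 2 and (5.0, 1.7) in frame 3.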